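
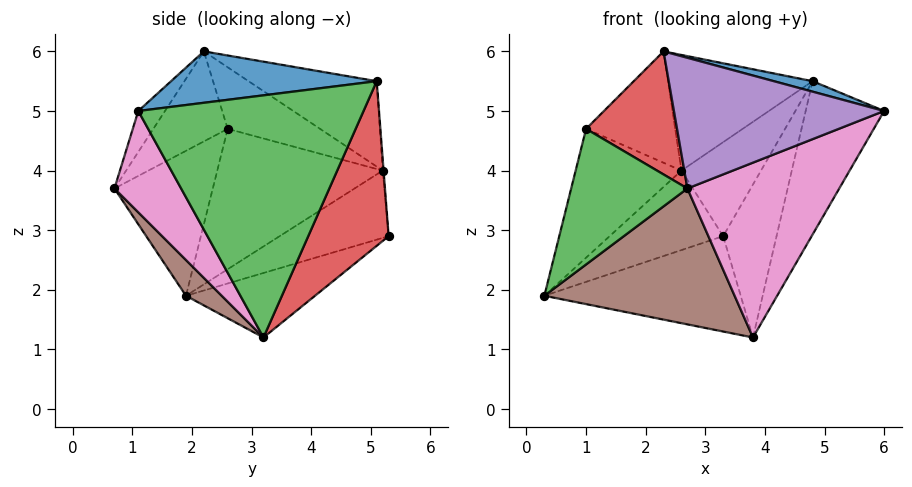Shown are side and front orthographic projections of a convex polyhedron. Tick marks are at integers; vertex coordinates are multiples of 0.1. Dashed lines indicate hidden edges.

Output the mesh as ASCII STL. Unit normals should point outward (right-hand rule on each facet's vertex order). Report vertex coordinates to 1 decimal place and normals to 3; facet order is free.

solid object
 facet normal 0.248 -0.047 0.968
  outer loop
   vertex 4.8 5.1 5.5
   vertex 2.3 2.2 6.0
   vertex 6.0 1.1 5.0
  endloop
 endfacet
 facet normal -0.353 0.537 -0.767
  outer loop
   vertex 3.8 3.2 1.2
   vertex 0.3 1.9 1.9
   vertex 3.3 5.3 2.9
  endloop
 endfacet
 facet normal 0.887 0.309 -0.343
  outer loop
   vertex 3.8 3.2 1.2
   vertex 4.8 5.1 5.5
   vertex 6.0 1.1 5.0
  endloop
 endfacet
 facet normal 0.763 0.507 -0.401
  outer loop
   vertex 3.8 3.2 1.2
   vertex 3.3 5.3 2.9
   vertex 4.8 5.1 5.5
  endloop
 endfacet
 facet normal -0.107 -0.841 0.530
  outer loop
   vertex 2.7 0.7 3.7
   vertex 6.0 1.1 5.0
   vertex 2.3 2.2 6.0
  endloop
 endfacet
 facet normal 0.137 -0.730 -0.670
  outer loop
   vertex 2.7 0.7 3.7
   vertex 0.3 1.9 1.9
   vertex 3.8 3.2 1.2
  endloop
 endfacet
 facet normal 0.323 -0.736 -0.594
  outer loop
   vertex 2.7 0.7 3.7
   vertex 3.8 3.2 1.2
   vertex 6.0 1.1 5.0
  endloop
 endfacet
 facet normal -0.648 0.675 -0.351
  outer loop
   vertex 2.6 5.2 4.0
   vertex 3.3 5.3 2.9
   vertex 0.3 1.9 1.9
  endloop
 endfacet
 facet normal -0.011 0.996 0.083
  outer loop
   vertex 2.6 5.2 4.0
   vertex 4.8 5.1 5.5
   vertex 3.3 5.3 2.9
  endloop
 endfacet
 facet normal -0.464 0.523 0.715
  outer loop
   vertex 2.6 5.2 4.0
   vertex 2.3 2.2 6.0
   vertex 4.8 5.1 5.5
  endloop
 endfacet
 facet normal -0.840 0.537 0.076
  outer loop
   vertex 1.0 2.6 4.7
   vertex 2.6 5.2 4.0
   vertex 0.3 1.9 1.9
  endloop
 endfacet
 facet normal -0.526 0.508 0.682
  outer loop
   vertex 1.0 2.6 4.7
   vertex 2.3 2.2 6.0
   vertex 2.6 5.2 4.0
  endloop
 endfacet
 facet normal -0.609 -0.720 0.332
  outer loop
   vertex 1.0 2.6 4.7
   vertex 0.3 1.9 1.9
   vertex 2.7 0.7 3.7
  endloop
 endfacet
 facet normal -0.589 -0.720 0.367
  outer loop
   vertex 1.0 2.6 4.7
   vertex 2.7 0.7 3.7
   vertex 2.3 2.2 6.0
  endloop
 endfacet
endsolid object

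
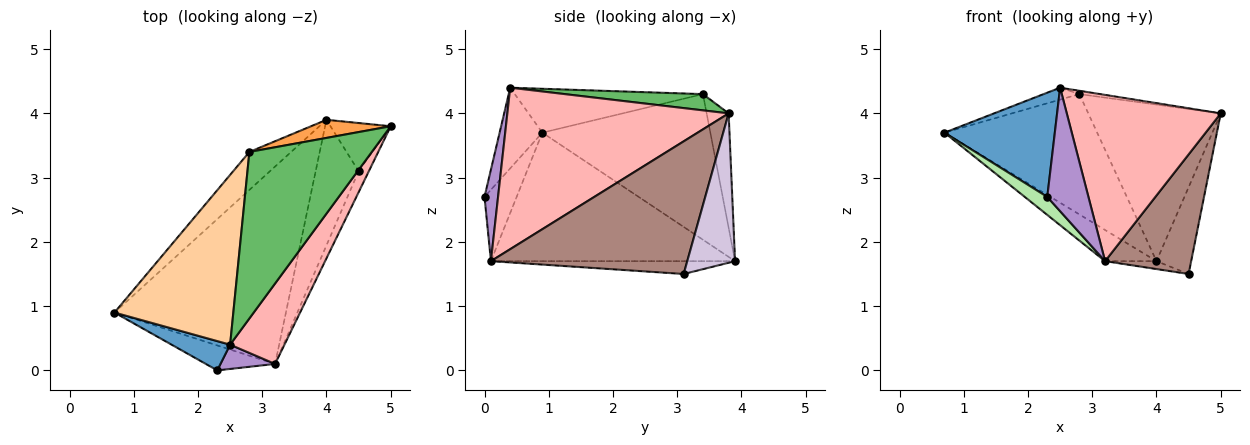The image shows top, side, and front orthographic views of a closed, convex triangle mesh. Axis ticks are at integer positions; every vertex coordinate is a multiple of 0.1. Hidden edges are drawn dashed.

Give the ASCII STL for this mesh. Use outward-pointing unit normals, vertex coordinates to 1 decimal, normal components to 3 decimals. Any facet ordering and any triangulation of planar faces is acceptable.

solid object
 facet normal -0.349 -0.902 0.253
  outer loop
   vertex 2.5 0.4 4.4
   vertex 0.7 0.9 3.7
   vertex 2.3 0.0 2.7
  endloop
 endfacet
 facet normal -0.724 0.658 -0.208
  outer loop
   vertex 2.8 3.4 4.3
   vertex 4.0 3.9 1.7
   vertex 0.7 0.9 3.7
  endloop
 endfacet
 facet normal -0.163 0.980 0.113
  outer loop
   vertex 2.8 3.4 4.3
   vertex 5.0 3.8 4.0
   vertex 4.0 3.9 1.7
  endloop
 endfacet
 facet normal -0.346 0.066 0.936
  outer loop
   vertex 2.8 3.4 4.3
   vertex 0.7 0.9 3.7
   vertex 2.5 0.4 4.4
  endloop
 endfacet
 facet normal 0.132 0.020 0.991
  outer loop
   vertex 2.8 3.4 4.3
   vertex 2.5 0.4 4.4
   vertex 5.0 3.8 4.0
  endloop
 endfacet
 facet normal -0.641 -0.449 -0.622
  outer loop
   vertex 3.2 0.1 1.7
   vertex 2.3 0.0 2.7
   vertex 0.7 0.9 3.7
  endloop
 endfacet
 facet normal -0.595 0.125 -0.794
  outer loop
   vertex 3.2 0.1 1.7
   vertex 0.7 0.9 3.7
   vertex 4.0 3.9 1.7
  endloop
 endfacet
 facet normal 0.791 -0.550 0.266
  outer loop
   vertex 3.2 0.1 1.7
   vertex 5.0 3.8 4.0
   vertex 2.5 0.4 4.4
  endloop
 endfacet
 facet normal 0.308 -0.934 0.183
  outer loop
   vertex 3.2 0.1 1.7
   vertex 2.5 0.4 4.4
   vertex 2.3 0.0 2.7
  endloop
 endfacet
 facet normal 0.769 0.558 -0.310
  outer loop
   vertex 4.5 3.1 1.5
   vertex 4.0 3.9 1.7
   vertex 5.0 3.8 4.0
  endloop
 endfacet
 facet normal 0.914 -0.401 -0.071
  outer loop
   vertex 4.5 3.1 1.5
   vertex 5.0 3.8 4.0
   vertex 3.2 0.1 1.7
  endloop
 endfacet
 facet normal -0.286 0.060 -0.956
  outer loop
   vertex 4.5 3.1 1.5
   vertex 3.2 0.1 1.7
   vertex 4.0 3.9 1.7
  endloop
 endfacet
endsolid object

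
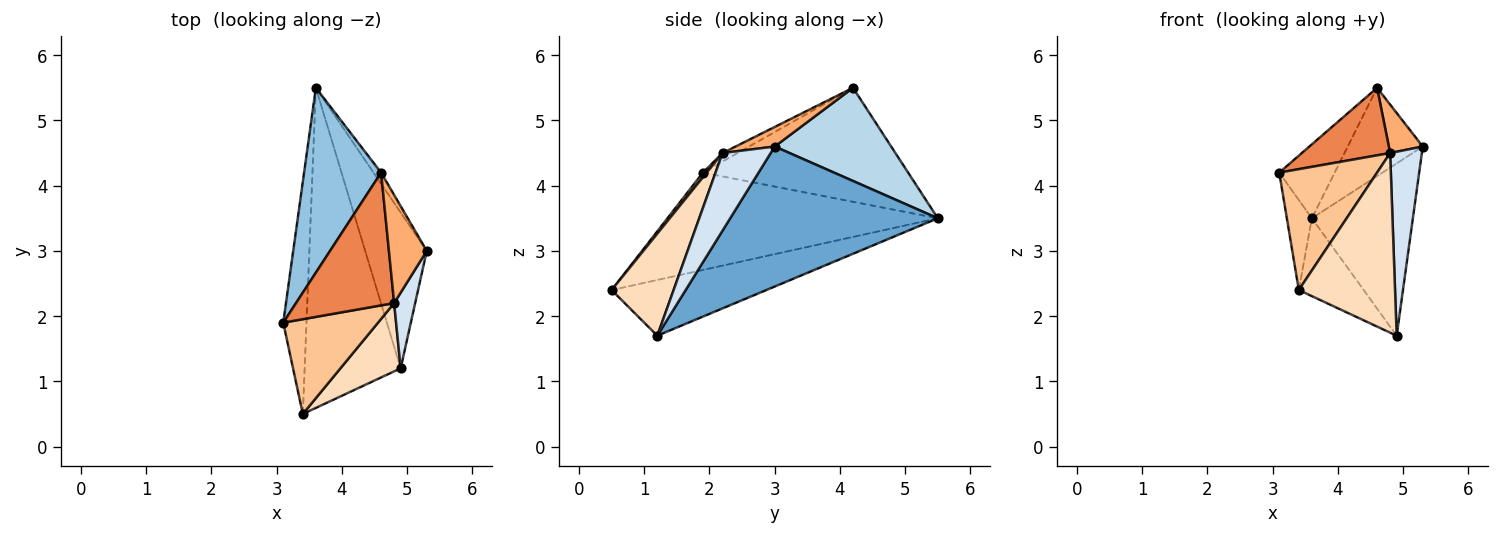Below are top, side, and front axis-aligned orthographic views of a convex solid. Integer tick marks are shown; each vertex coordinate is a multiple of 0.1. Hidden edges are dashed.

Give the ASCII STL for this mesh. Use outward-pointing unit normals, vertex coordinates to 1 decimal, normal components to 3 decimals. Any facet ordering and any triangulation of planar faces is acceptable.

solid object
 facet normal 0.836 0.407 -0.368
  outer loop
   vertex 4.9 1.2 1.7
   vertex 3.6 5.5 3.5
   vertex 5.3 3.0 4.6
  endloop
 endfacet
 facet normal -0.809 0.219 0.546
  outer loop
   vertex 4.6 4.2 5.5
   vertex 3.6 5.5 3.5
   vertex 3.1 1.9 4.2
  endloop
 endfacet
 facet normal 0.839 0.540 -0.068
  outer loop
   vertex 4.6 4.2 5.5
   vertex 5.3 3.0 4.6
   vertex 3.6 5.5 3.5
  endloop
 endfacet
 facet normal 0.814 -0.537 0.221
  outer loop
   vertex 4.8 2.2 4.5
   vertex 4.9 1.2 1.7
   vertex 5.3 3.0 4.6
  endloop
 endfacet
 facet normal -0.077 -0.452 0.889
  outer loop
   vertex 4.8 2.2 4.5
   vertex 4.6 4.2 5.5
   vertex 3.1 1.9 4.2
  endloop
 endfacet
 facet normal 0.427 -0.370 0.825
  outer loop
   vertex 4.8 2.2 4.5
   vertex 5.3 3.0 4.6
   vertex 4.6 4.2 5.5
  endloop
 endfacet
 facet normal 0.030 -0.787 0.617
  outer loop
   vertex 3.4 0.5 2.4
   vertex 4.8 2.2 4.5
   vertex 3.1 1.9 4.2
  endloop
 endfacet
 facet normal 0.516 -0.801 0.304
  outer loop
   vertex 3.4 0.5 2.4
   vertex 4.9 1.2 1.7
   vertex 4.8 2.2 4.5
  endloop
 endfacet
 facet normal -0.969 0.090 -0.231
  outer loop
   vertex 3.4 0.5 2.4
   vertex 3.1 1.9 4.2
   vertex 3.6 5.5 3.5
  endloop
 endfacet
 facet normal -0.491 0.206 -0.846
  outer loop
   vertex 3.4 0.5 2.4
   vertex 3.6 5.5 3.5
   vertex 4.9 1.2 1.7
  endloop
 endfacet
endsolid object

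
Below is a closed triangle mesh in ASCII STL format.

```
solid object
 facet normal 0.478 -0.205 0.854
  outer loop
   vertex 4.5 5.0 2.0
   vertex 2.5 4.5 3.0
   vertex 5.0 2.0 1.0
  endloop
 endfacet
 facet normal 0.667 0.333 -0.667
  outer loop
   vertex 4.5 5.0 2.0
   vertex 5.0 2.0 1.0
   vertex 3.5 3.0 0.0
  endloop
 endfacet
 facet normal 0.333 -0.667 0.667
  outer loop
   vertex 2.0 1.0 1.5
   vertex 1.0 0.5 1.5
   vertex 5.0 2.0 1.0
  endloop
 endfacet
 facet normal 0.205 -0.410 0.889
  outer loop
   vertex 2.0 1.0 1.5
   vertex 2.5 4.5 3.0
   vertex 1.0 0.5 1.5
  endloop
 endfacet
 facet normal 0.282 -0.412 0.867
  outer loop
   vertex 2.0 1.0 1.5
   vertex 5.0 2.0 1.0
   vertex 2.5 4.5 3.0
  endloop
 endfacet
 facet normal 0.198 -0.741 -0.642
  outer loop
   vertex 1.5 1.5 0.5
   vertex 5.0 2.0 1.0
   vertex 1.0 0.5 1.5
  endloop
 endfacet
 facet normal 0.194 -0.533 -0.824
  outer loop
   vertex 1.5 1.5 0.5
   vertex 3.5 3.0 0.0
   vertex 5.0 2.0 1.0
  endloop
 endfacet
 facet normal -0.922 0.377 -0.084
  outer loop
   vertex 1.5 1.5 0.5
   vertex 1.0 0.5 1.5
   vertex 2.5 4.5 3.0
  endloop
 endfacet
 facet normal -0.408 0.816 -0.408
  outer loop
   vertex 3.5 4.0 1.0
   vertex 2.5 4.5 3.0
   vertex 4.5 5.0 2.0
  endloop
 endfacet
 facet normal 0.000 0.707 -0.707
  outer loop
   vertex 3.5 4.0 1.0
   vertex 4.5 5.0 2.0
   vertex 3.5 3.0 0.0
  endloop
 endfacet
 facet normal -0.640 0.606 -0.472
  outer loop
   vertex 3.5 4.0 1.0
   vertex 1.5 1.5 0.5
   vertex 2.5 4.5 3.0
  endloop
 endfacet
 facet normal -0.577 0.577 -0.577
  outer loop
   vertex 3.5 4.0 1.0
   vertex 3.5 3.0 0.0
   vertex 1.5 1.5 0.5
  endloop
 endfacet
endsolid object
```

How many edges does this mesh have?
18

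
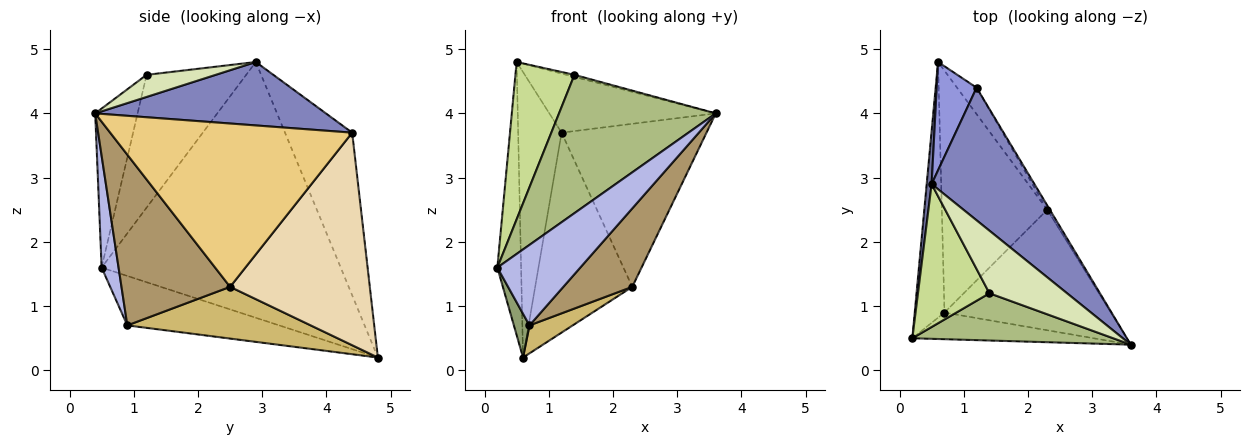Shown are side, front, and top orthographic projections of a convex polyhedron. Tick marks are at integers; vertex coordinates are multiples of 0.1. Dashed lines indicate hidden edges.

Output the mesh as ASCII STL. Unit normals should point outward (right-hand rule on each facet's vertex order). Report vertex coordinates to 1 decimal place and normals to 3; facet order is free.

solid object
 facet normal -0.995 0.099 0.019
  outer loop
   vertex 0.5 2.9 4.8
   vertex 0.6 4.8 0.2
   vertex 0.2 0.5 1.6
  endloop
 endfacet
 facet normal 0.491 0.354 0.796
  outer loop
   vertex 1.2 4.4 3.7
   vertex 0.5 2.9 4.8
   vertex 3.6 0.4 4.0
  endloop
 endfacet
 facet normal -0.822 0.532 0.202
  outer loop
   vertex 1.2 4.4 3.7
   vertex 0.6 4.8 0.2
   vertex 0.5 2.9 4.8
  endloop
 endfacet
 facet normal 0.190 -0.932 -0.308
  outer loop
   vertex 0.7 0.9 0.7
   vertex 3.6 0.4 4.0
   vertex 0.2 0.5 1.6
  endloop
 endfacet
 facet normal -0.854 -0.088 -0.513
  outer loop
   vertex 0.7 0.9 0.7
   vertex 0.2 0.5 1.6
   vertex 0.6 4.8 0.2
  endloop
 endfacet
 facet normal -0.248 -0.917 0.313
  outer loop
   vertex 1.4 1.2 4.6
   vertex 0.2 0.5 1.6
   vertex 3.6 0.4 4.0
  endloop
 endfacet
 facet normal -0.781 -0.463 0.420
  outer loop
   vertex 1.4 1.2 4.6
   vertex 0.5 2.9 4.8
   vertex 0.2 0.5 1.6
  endloop
 endfacet
 facet normal 0.274 0.032 0.961
  outer loop
   vertex 1.4 1.2 4.6
   vertex 3.6 0.4 4.0
   vertex 0.5 2.9 4.8
  endloop
 endfacet
 facet normal 0.652 -0.414 -0.636
  outer loop
   vertex 2.3 2.5 1.3
   vertex 3.6 0.4 4.0
   vertex 0.7 0.9 0.7
  endloop
 endfacet
 facet normal 0.438 -0.103 -0.893
  outer loop
   vertex 2.3 2.5 1.3
   vertex 0.7 0.9 0.7
   vertex 0.6 4.8 0.2
  endloop
 endfacet
 facet normal 0.858 0.514 -0.013
  outer loop
   vertex 2.3 2.5 1.3
   vertex 1.2 4.4 3.7
   vertex 3.6 0.4 4.0
  endloop
 endfacet
 facet normal 0.819 0.569 -0.075
  outer loop
   vertex 2.3 2.5 1.3
   vertex 0.6 4.8 0.2
   vertex 1.2 4.4 3.7
  endloop
 endfacet
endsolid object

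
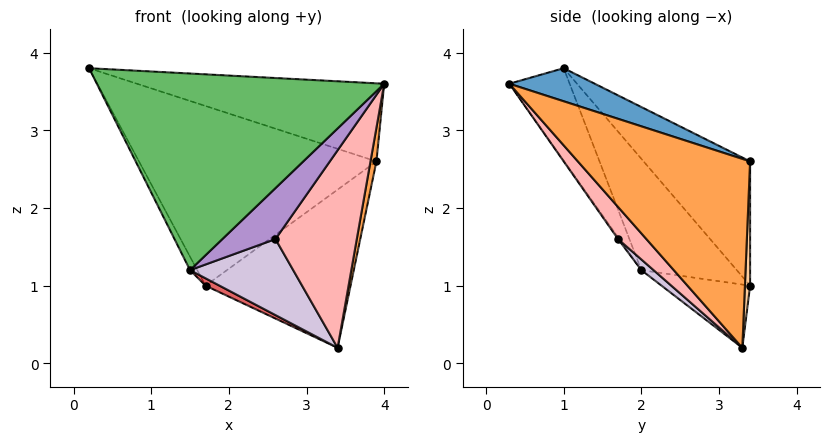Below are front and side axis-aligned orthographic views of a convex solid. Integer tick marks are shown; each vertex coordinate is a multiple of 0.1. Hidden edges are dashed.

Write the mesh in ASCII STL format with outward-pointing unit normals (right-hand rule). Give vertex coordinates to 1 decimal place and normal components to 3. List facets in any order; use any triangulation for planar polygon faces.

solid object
 facet normal 0.107 0.308 0.945
  outer loop
   vertex 3.9 3.4 2.6
   vertex 0.2 1.0 3.8
   vertex 4.0 0.3 3.6
  endloop
 endfacet
 facet normal -0.357 0.795 0.490
  outer loop
   vertex 3.9 3.4 2.6
   vertex 1.7 3.4 1.0
   vertex 0.2 1.0 3.8
  endloop
 endfacet
 facet normal 0.979 -0.034 -0.202
  outer loop
   vertex 3.9 3.4 2.6
   vertex 4.0 0.3 3.6
   vertex 3.4 3.3 0.2
  endloop
 endfacet
 facet normal 0.036 0.998 -0.049
  outer loop
   vertex 3.9 3.4 2.6
   vertex 3.4 3.3 0.2
   vertex 1.7 3.4 1.0
  endloop
 endfacet
 facet normal -0.185 -0.883 -0.432
  outer loop
   vertex 1.5 2.0 1.2
   vertex 4.0 0.3 3.6
   vertex 0.2 1.0 3.8
  endloop
 endfacet
 facet normal -0.903 0.068 -0.425
  outer loop
   vertex 1.5 2.0 1.2
   vertex 0.2 1.0 3.8
   vertex 1.7 3.4 1.0
  endloop
 endfacet
 facet normal -0.428 -0.068 -0.901
  outer loop
   vertex 1.5 2.0 1.2
   vertex 1.7 3.4 1.0
   vertex 3.4 3.3 0.2
  endloop
 endfacet
 facet normal 0.246 -0.705 -0.665
  outer loop
   vertex 2.6 1.7 1.6
   vertex 3.4 3.3 0.2
   vertex 4.0 0.3 3.6
  endloop
 endfacet
 facet normal -0.020 -0.826 -0.564
  outer loop
   vertex 2.6 1.7 1.6
   vertex 4.0 0.3 3.6
   vertex 1.5 2.0 1.2
  endloop
 endfacet
 facet normal 0.080 -0.679 -0.730
  outer loop
   vertex 2.6 1.7 1.6
   vertex 1.5 2.0 1.2
   vertex 3.4 3.3 0.2
  endloop
 endfacet
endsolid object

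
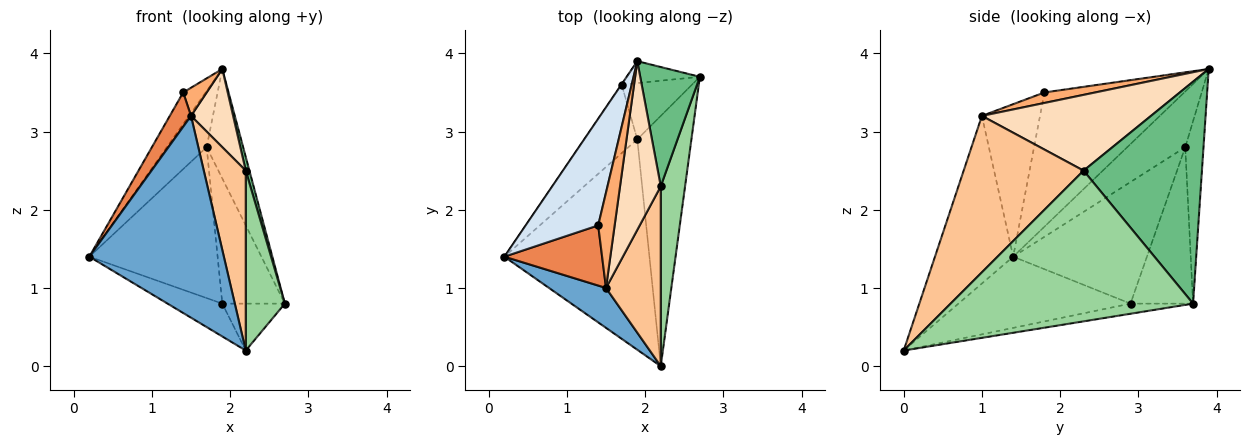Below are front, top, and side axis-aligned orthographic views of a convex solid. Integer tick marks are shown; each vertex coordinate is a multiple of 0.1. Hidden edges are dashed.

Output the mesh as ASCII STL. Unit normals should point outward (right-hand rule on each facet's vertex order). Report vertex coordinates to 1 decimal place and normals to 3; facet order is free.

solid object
 facet normal -0.495 -0.852 0.168
  outer loop
   vertex 1.5 1.0 3.2
   vertex 0.2 1.4 1.4
   vertex 2.2 0.0 0.2
  endloop
 endfacet
 facet normal -0.436 0.139 -0.889
  outer loop
   vertex 1.9 2.9 0.8
   vertex 2.2 0.0 0.2
   vertex 0.2 1.4 1.4
  endloop
 endfacet
 facet normal -0.181 0.181 -0.967
  outer loop
   vertex 1.9 2.9 0.8
   vertex 2.7 3.7 0.8
   vertex 2.2 0.0 0.2
  endloop
 endfacet
 facet normal -0.871 0.140 0.471
  outer loop
   vertex 1.4 1.8 3.5
   vertex 1.9 3.9 3.8
   vertex 0.2 1.4 1.4
  endloop
 endfacet
 facet normal -0.805 -0.294 0.516
  outer loop
   vertex 1.4 1.8 3.5
   vertex 0.2 1.4 1.4
   vertex 1.5 1.0 3.2
  endloop
 endfacet
 facet normal 0.523 -0.241 0.818
  outer loop
   vertex 1.4 1.8 3.5
   vertex 1.5 1.0 3.2
   vertex 1.9 3.9 3.8
  endloop
 endfacet
 facet normal 0.896 -0.314 0.314
  outer loop
   vertex 2.2 2.3 2.5
   vertex 1.5 1.0 3.2
   vertex 2.2 0.0 0.2
  endloop
 endfacet
 facet normal 0.860 -0.214 0.462
  outer loop
   vertex 2.2 2.3 2.5
   vertex 1.9 3.9 3.8
   vertex 1.5 1.0 3.2
  endloop
 endfacet
 facet normal 0.965 -0.030 0.259
  outer loop
   vertex 2.2 2.3 2.5
   vertex 2.7 3.7 0.8
   vertex 1.9 3.9 3.8
  endloop
 endfacet
 facet normal 0.975 -0.157 0.157
  outer loop
   vertex 2.2 2.3 2.5
   vertex 2.2 0.0 0.2
   vertex 2.7 3.7 0.8
  endloop
 endfacet
 facet normal -0.440 0.880 -0.176
  outer loop
   vertex 1.7 3.6 2.8
   vertex 1.9 3.9 3.8
   vertex 2.7 3.7 0.8
  endloop
 endfacet
 facet normal -0.825 0.565 -0.005
  outer loop
   vertex 1.7 3.6 2.8
   vertex 0.2 1.4 1.4
   vertex 1.9 3.9 3.8
  endloop
 endfacet
 facet normal -0.674 0.674 -0.303
  outer loop
   vertex 1.7 3.6 2.8
   vertex 2.7 3.7 0.8
   vertex 1.9 2.9 0.8
  endloop
 endfacet
 facet normal -0.688 0.660 -0.300
  outer loop
   vertex 1.7 3.6 2.8
   vertex 1.9 2.9 0.8
   vertex 0.2 1.4 1.4
  endloop
 endfacet
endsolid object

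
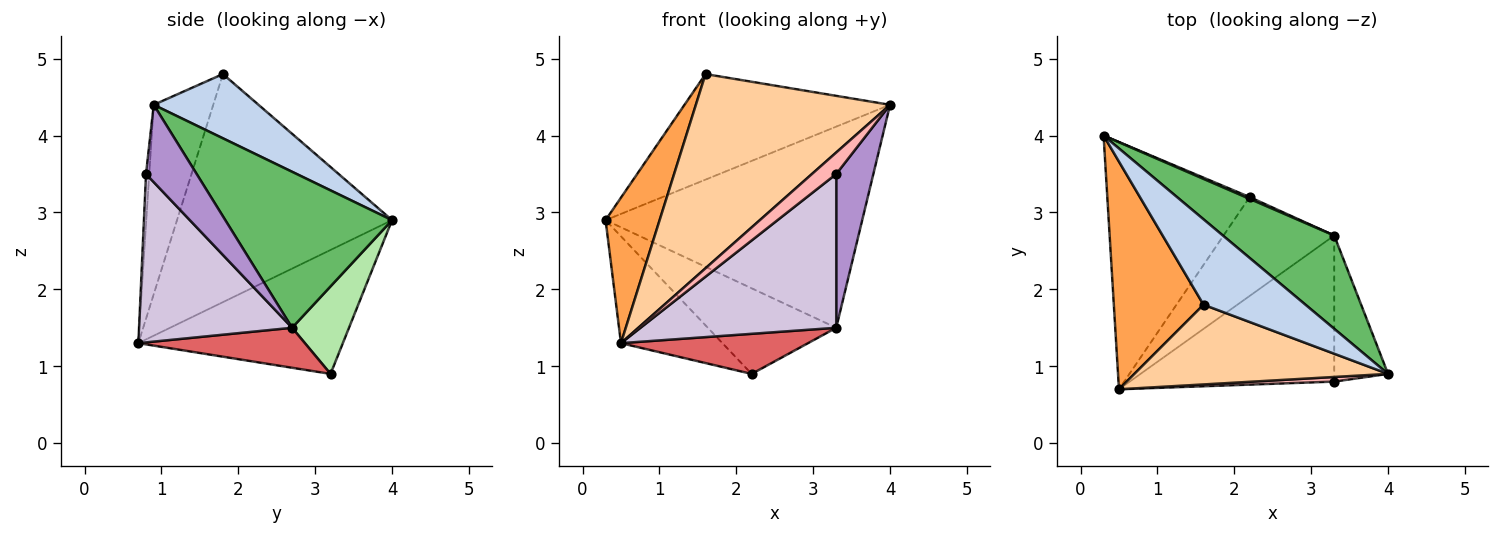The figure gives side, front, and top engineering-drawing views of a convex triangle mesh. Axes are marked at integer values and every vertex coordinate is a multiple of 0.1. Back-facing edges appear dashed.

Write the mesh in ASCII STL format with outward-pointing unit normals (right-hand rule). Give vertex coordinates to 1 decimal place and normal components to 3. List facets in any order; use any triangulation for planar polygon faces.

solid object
 facet normal -0.624 0.310 -0.717
  outer loop
   vertex 2.2 3.2 0.9
   vertex 0.5 0.7 1.3
   vertex 0.3 4.0 2.9
  endloop
 endfacet
 facet normal 0.368 0.723 0.585
  outer loop
   vertex 1.6 1.8 4.8
   vertex 4.0 0.9 4.4
   vertex 0.3 4.0 2.9
  endloop
 endfacet
 facet normal -0.906 -0.228 0.356
  outer loop
   vertex 1.6 1.8 4.8
   vertex 0.3 4.0 2.9
   vertex 0.5 0.7 1.3
  endloop
 endfacet
 facet normal -0.273 -0.890 0.365
  outer loop
   vertex 1.6 1.8 4.8
   vertex 0.5 0.7 1.3
   vertex 4.0 0.9 4.4
  endloop
 endfacet
 facet normal 0.508 0.781 0.362
  outer loop
   vertex 3.3 2.7 1.5
   vertex 0.3 4.0 2.9
   vertex 4.0 0.9 4.4
  endloop
 endfacet
 facet normal 0.405 0.914 0.019
  outer loop
   vertex 3.3 2.7 1.5
   vertex 2.2 3.2 0.9
   vertex 0.3 4.0 2.9
  endloop
 endfacet
 facet normal 0.317 -0.356 -0.879
  outer loop
   vertex 3.3 2.7 1.5
   vertex 0.5 0.7 1.3
   vertex 2.2 3.2 0.9
  endloop
 endfacet
 facet normal -0.129 -0.970 0.208
  outer loop
   vertex 3.3 0.8 3.5
   vertex 4.0 0.9 4.4
   vertex 0.5 0.7 1.3
  endloop
 endfacet
 facet normal 0.703 -0.515 -0.490
  outer loop
   vertex 3.3 0.8 3.5
   vertex 3.3 2.7 1.5
   vertex 4.0 0.9 4.4
  endloop
 endfacet
 facet normal 0.493 -0.631 -0.599
  outer loop
   vertex 3.3 0.8 3.5
   vertex 0.5 0.7 1.3
   vertex 3.3 2.7 1.5
  endloop
 endfacet
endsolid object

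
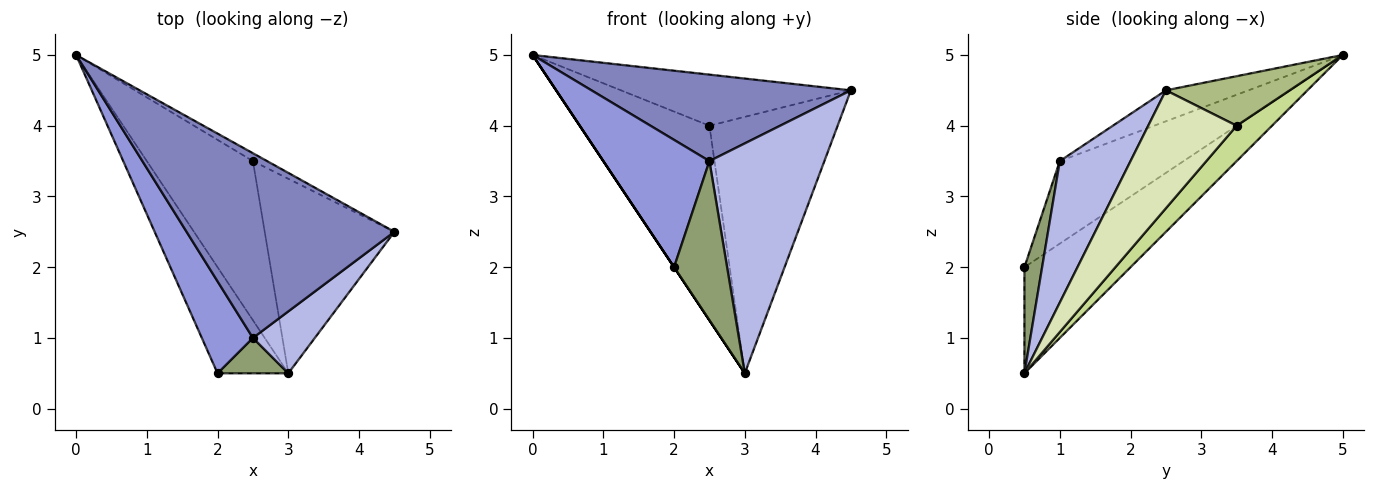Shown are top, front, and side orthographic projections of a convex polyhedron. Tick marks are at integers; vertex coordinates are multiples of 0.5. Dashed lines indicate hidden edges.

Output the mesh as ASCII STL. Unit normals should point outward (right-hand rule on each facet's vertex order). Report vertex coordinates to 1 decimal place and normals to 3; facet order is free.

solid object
 facet normal -0.832 0.000 -0.555
  outer loop
   vertex 3.0 0.5 0.5
   vertex 2.0 0.5 2.0
   vertex 0.0 5.0 5.0
  endloop
 endfacet
 facet normal -0.134 -0.420 0.898
  outer loop
   vertex 2.5 1.0 3.5
   vertex 4.5 2.5 4.5
   vertex 0.0 5.0 5.0
  endloop
 endfacet
 facet normal -0.687 -0.589 0.425
  outer loop
   vertex 2.5 1.0 3.5
   vertex 0.0 5.0 5.0
   vertex 2.0 0.5 2.0
  endloop
 endfacet
 facet normal 0.511 -0.830 0.223
  outer loop
   vertex 2.5 1.0 3.5
   vertex 3.0 0.5 0.5
   vertex 4.5 2.5 4.5
  endloop
 endfacet
 facet normal 0.309 -0.928 0.206
  outer loop
   vertex 2.5 1.0 3.5
   vertex 2.0 0.5 2.0
   vertex 3.0 0.5 0.5
  endloop
 endfacet
 facet normal 0.470 0.873 -0.134
  outer loop
   vertex 2.5 3.5 4.0
   vertex 0.0 5.0 5.0
   vertex 4.5 2.5 4.5
  endloop
 endfacet
 facet normal 0.207 0.757 -0.620
  outer loop
   vertex 2.5 3.5 4.0
   vertex 3.0 0.5 0.5
   vertex 0.0 5.0 5.0
  endloop
 endfacet
 facet normal 0.482 0.698 -0.530
  outer loop
   vertex 2.5 3.5 4.0
   vertex 4.5 2.5 4.5
   vertex 3.0 0.5 0.5
  endloop
 endfacet
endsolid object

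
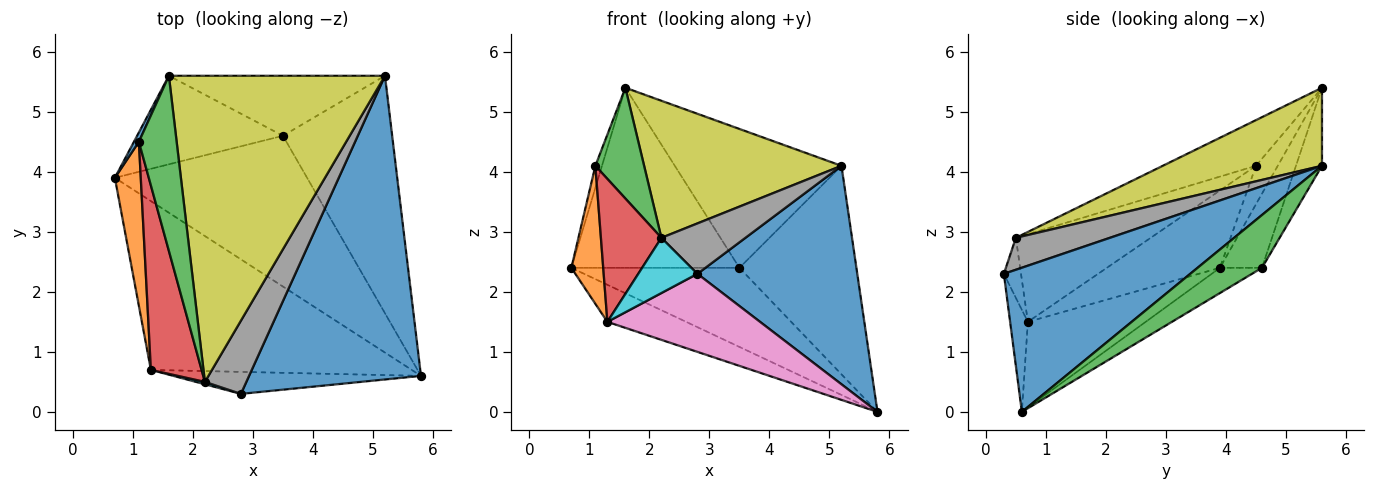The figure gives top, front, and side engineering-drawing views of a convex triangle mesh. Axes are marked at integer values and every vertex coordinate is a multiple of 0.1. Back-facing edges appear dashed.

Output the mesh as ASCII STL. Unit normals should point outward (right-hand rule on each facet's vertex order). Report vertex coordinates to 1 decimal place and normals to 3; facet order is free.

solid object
 facet normal 0.563 -0.483 0.671
  outer loop
   vertex 2.8 0.3 2.3
   vertex 5.8 0.6 0.0
   vertex 5.2 5.6 4.1
  endloop
 endfacet
 facet normal -0.115 0.461 -0.880
  outer loop
   vertex 3.5 4.6 2.4
   vertex 5.8 0.6 0.0
   vertex 0.7 3.9 2.4
  endloop
 endfacet
 facet normal 0.341 0.620 -0.706
  outer loop
   vertex 3.5 4.6 2.4
   vertex 5.2 5.6 4.1
   vertex 5.8 0.6 0.0
  endloop
 endfacet
 facet normal -0.219 0.876 -0.431
  outer loop
   vertex 3.5 4.6 2.4
   vertex 0.7 3.9 2.4
   vertex 1.6 5.6 5.4
  endloop
 endfacet
 facet normal -0.142 0.909 -0.393
  outer loop
   vertex 3.5 4.6 2.4
   vertex 1.6 5.6 5.4
   vertex 5.2 5.6 4.1
  endloop
 endfacet
 facet normal -0.305 0.204 -0.930
  outer loop
   vertex 1.3 0.7 1.5
   vertex 0.7 3.9 2.4
   vertex 5.8 0.6 0.0
  endloop
 endfacet
 facet normal -0.111 -0.956 -0.270
  outer loop
   vertex 1.3 0.7 1.5
   vertex 5.8 0.6 0.0
   vertex 2.8 0.3 2.3
  endloop
 endfacet
 facet normal 0.536 -0.479 0.695
  outer loop
   vertex 2.2 0.5 2.9
   vertex 2.8 0.3 2.3
   vertex 5.2 5.6 4.1
  endloop
 endfacet
 facet normal 0.313 -0.388 0.867
  outer loop
   vertex 2.2 0.5 2.9
   vertex 5.2 5.6 4.1
   vertex 1.6 5.6 5.4
  endloop
 endfacet
 facet normal -0.278 -0.960 0.042
  outer loop
   vertex 2.2 0.5 2.9
   vertex 1.3 0.7 1.5
   vertex 2.8 0.3 2.3
  endloop
 endfacet
 facet normal -0.950 0.288 0.122
  outer loop
   vertex 1.1 4.5 4.1
   vertex 1.6 5.6 5.4
   vertex 0.7 3.9 2.4
  endloop
 endfacet
 facet normal -0.916 -0.258 0.307
  outer loop
   vertex 1.1 4.5 4.1
   vertex 0.7 3.9 2.4
   vertex 1.3 0.7 1.5
  endloop
 endfacet
 facet normal -0.715 -0.374 0.591
  outer loop
   vertex 1.1 4.5 4.1
   vertex 2.2 0.5 2.9
   vertex 1.6 5.6 5.4
  endloop
 endfacet
 facet normal -0.807 -0.362 0.467
  outer loop
   vertex 1.1 4.5 4.1
   vertex 1.3 0.7 1.5
   vertex 2.2 0.5 2.9
  endloop
 endfacet
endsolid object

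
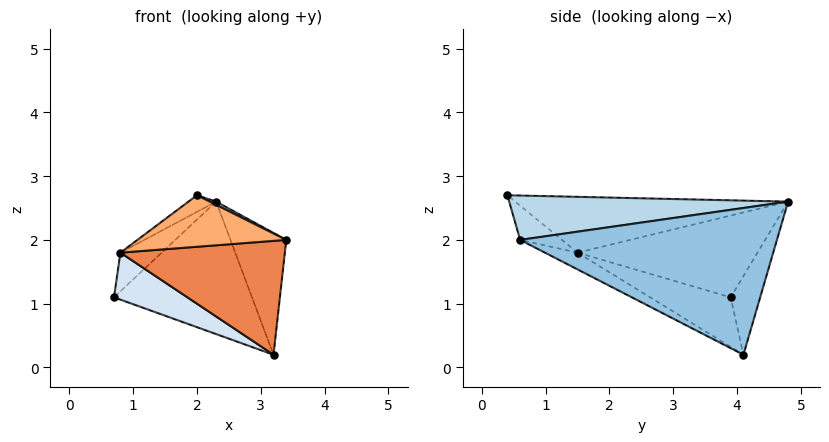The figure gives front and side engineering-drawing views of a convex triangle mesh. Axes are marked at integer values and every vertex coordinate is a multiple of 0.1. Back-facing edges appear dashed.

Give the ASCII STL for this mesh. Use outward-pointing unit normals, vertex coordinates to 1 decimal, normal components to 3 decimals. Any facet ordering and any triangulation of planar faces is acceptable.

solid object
 facet normal -0.197 0.919 -0.342
  outer loop
   vertex 2.3 4.8 2.6
   vertex 3.2 4.1 0.2
   vertex 0.7 3.9 1.1
  endloop
 endfacet
 facet normal 0.935 0.203 0.291
  outer loop
   vertex 2.3 4.8 2.6
   vertex 3.4 0.6 2.0
   vertex 3.2 4.1 0.2
  endloop
 endfacet
 facet normal 0.448 -0.010 0.894
  outer loop
   vertex 2.0 0.4 2.7
   vertex 3.4 0.6 2.0
   vertex 2.3 4.8 2.6
  endloop
 endfacet
 facet normal -0.306 -0.278 -0.911
  outer loop
   vertex 0.8 1.5 1.8
   vertex 0.7 3.9 1.1
   vertex 3.2 4.1 0.2
  endloop
 endfacet
 facet normal -0.091 -0.460 -0.883
  outer loop
   vertex 0.8 1.5 1.8
   vertex 3.2 4.1 0.2
   vertex 3.4 0.6 2.0
  endloop
 endfacet
 facet normal -0.210 -0.746 -0.632
  outer loop
   vertex 0.8 1.5 1.8
   vertex 3.4 0.6 2.0
   vertex 2.0 0.4 2.7
  endloop
 endfacet
 facet normal -0.722 0.166 0.671
  outer loop
   vertex 0.8 1.5 1.8
   vertex 2.3 4.8 2.6
   vertex 0.7 3.9 1.1
  endloop
 endfacet
 facet normal -0.565 0.057 0.823
  outer loop
   vertex 0.8 1.5 1.8
   vertex 2.0 0.4 2.7
   vertex 2.3 4.8 2.6
  endloop
 endfacet
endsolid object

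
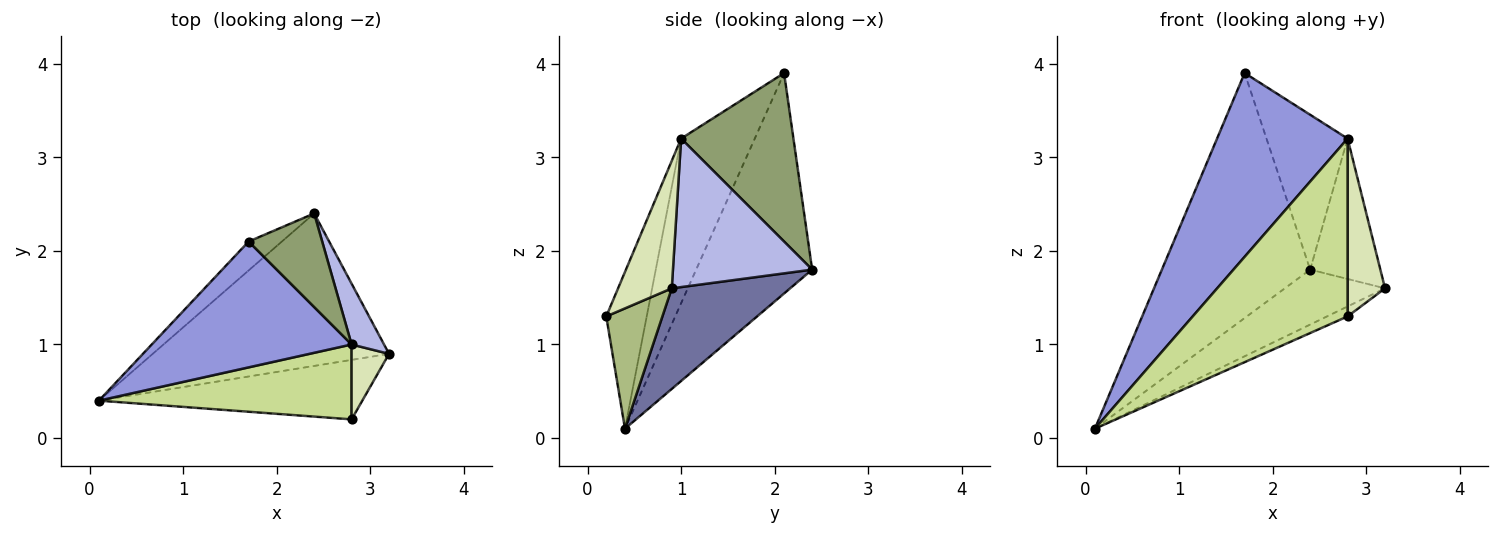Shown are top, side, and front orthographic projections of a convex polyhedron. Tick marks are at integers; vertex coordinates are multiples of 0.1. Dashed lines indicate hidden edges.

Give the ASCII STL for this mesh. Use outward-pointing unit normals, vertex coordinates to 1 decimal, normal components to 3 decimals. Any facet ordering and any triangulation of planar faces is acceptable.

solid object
 facet normal 0.372 0.315 -0.873
  outer loop
   vertex 2.4 2.4 1.8
   vertex 3.2 0.9 1.6
   vertex 0.1 0.4 0.1
  endloop
 endfacet
 facet normal -0.614 0.784 -0.092
  outer loop
   vertex 1.7 2.1 3.9
   vertex 2.4 2.4 1.8
   vertex 0.1 0.4 0.1
  endloop
 endfacet
 facet normal -0.422 -0.748 0.512
  outer loop
   vertex 2.8 1.0 3.2
   vertex 1.7 2.1 3.9
   vertex 0.1 0.4 0.1
  endloop
 endfacet
 facet normal 0.876 0.442 0.191
  outer loop
   vertex 2.8 1.0 3.2
   vertex 3.2 0.9 1.6
   vertex 2.4 2.4 1.8
  endloop
 endfacet
 facet normal 0.764 0.552 0.334
  outer loop
   vertex 2.8 1.0 3.2
   vertex 2.4 2.4 1.8
   vertex 1.7 2.1 3.9
  endloop
 endfacet
 facet normal 0.411 0.151 -0.899
  outer loop
   vertex 2.8 0.2 1.3
   vertex 0.1 0.4 0.1
   vertex 3.2 0.9 1.6
  endloop
 endfacet
 facet normal -0.234 -0.896 0.377
  outer loop
   vertex 2.8 0.2 1.3
   vertex 2.8 1.0 3.2
   vertex 0.1 0.4 0.1
  endloop
 endfacet
 facet normal 0.797 -0.556 0.234
  outer loop
   vertex 2.8 0.2 1.3
   vertex 3.2 0.9 1.6
   vertex 2.8 1.0 3.2
  endloop
 endfacet
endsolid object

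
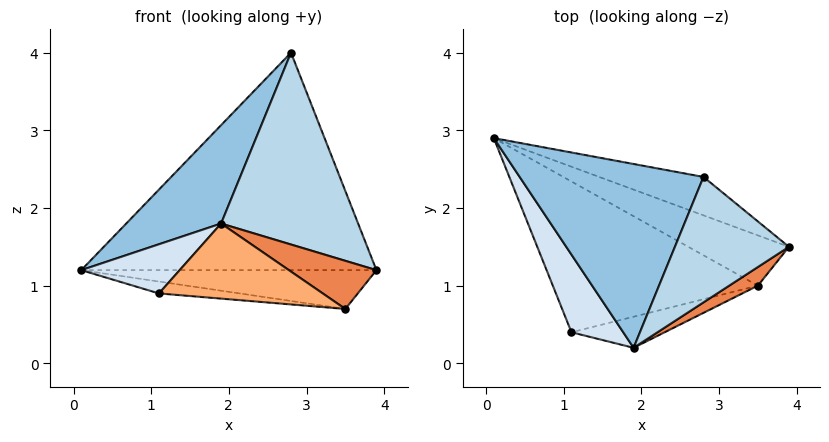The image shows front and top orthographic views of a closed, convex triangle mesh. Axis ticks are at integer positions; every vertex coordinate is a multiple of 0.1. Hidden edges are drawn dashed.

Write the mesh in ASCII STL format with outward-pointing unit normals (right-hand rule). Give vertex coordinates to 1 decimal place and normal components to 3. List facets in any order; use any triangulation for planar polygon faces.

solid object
 facet normal 0.341 0.926 -0.164
  outer loop
   vertex 2.8 2.4 4.0
   vertex 3.9 1.5 1.2
   vertex 0.1 2.9 1.2
  endloop
 endfacet
 facet normal -0.708 -0.333 0.623
  outer loop
   vertex 2.8 2.4 4.0
   vertex 0.1 2.9 1.2
   vertex 1.9 0.2 1.8
  endloop
 endfacet
 facet normal 0.578 -0.683 0.447
  outer loop
   vertex 2.8 2.4 4.0
   vertex 1.9 0.2 1.8
   vertex 3.9 1.5 1.2
  endloop
 endfacet
 facet normal -0.735 -0.363 0.573
  outer loop
   vertex 1.1 0.4 0.9
   vertex 1.9 0.2 1.8
   vertex 0.1 2.9 1.2
  endloop
 endfacet
 facet normal 0.581 -0.759 0.294
  outer loop
   vertex 3.5 1.0 0.7
   vertex 3.9 1.5 1.2
   vertex 1.9 0.2 1.8
  endloop
 endfacet
 facet normal 0.195 -0.906 -0.375
  outer loop
   vertex 3.5 1.0 0.7
   vertex 1.9 0.2 1.8
   vertex 1.1 0.4 0.9
  endloop
 endfacet
 facet normal 0.220 0.596 -0.772
  outer loop
   vertex 3.5 1.0 0.7
   vertex 0.1 2.9 1.2
   vertex 3.9 1.5 1.2
  endloop
 endfacet
 facet normal -0.102 0.078 -0.992
  outer loop
   vertex 3.5 1.0 0.7
   vertex 1.1 0.4 0.9
   vertex 0.1 2.9 1.2
  endloop
 endfacet
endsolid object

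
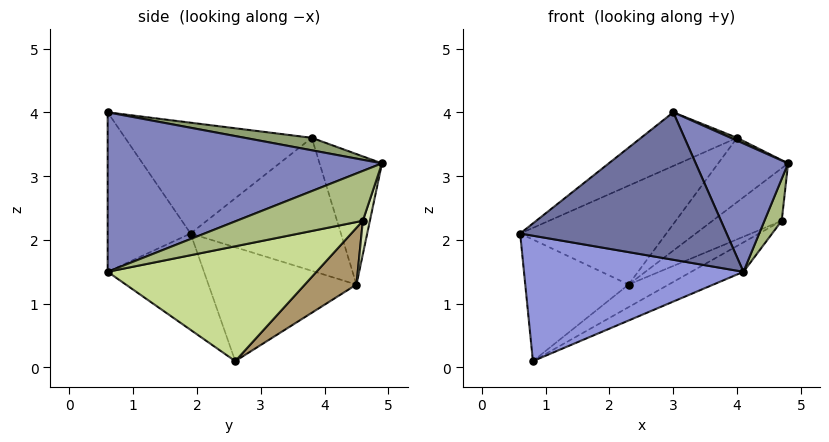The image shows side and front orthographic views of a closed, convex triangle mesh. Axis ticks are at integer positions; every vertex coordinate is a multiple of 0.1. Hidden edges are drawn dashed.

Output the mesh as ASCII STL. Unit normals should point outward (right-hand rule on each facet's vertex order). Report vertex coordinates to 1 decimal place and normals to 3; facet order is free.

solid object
 facet normal -0.368 -0.916 -0.162
  outer loop
   vertex 3.0 0.6 4.0
   vertex 0.6 1.9 2.1
   vertex 4.1 0.6 1.5
  endloop
 endfacet
 facet normal 0.875 -0.295 0.385
  outer loop
   vertex 3.0 0.6 4.0
   vertex 4.1 0.6 1.5
   vertex 4.8 4.9 3.2
  endloop
 endfacet
 facet normal -0.378 -0.861 -0.339
  outer loop
   vertex 0.8 2.6 0.1
   vertex 4.1 0.6 1.5
   vertex 0.6 1.9 2.1
  endloop
 endfacet
 facet normal -0.508 0.261 0.821
  outer loop
   vertex 4.0 3.8 3.6
   vertex 0.6 1.9 2.1
   vertex 3.0 0.6 4.0
  endloop
 endfacet
 facet normal 0.498 -0.047 0.866
  outer loop
   vertex 4.0 3.8 3.6
   vertex 3.0 0.6 4.0
   vertex 4.8 4.9 3.2
  endloop
 endfacet
 facet normal 0.989 -0.135 -0.065
  outer loop
   vertex 4.7 4.6 2.3
   vertex 4.8 4.9 3.2
   vertex 4.1 0.6 1.5
  endloop
 endfacet
 facet normal 0.444 0.111 -0.889
  outer loop
   vertex 4.7 4.6 2.3
   vertex 4.1 0.6 1.5
   vertex 0.8 2.6 0.1
  endloop
 endfacet
 facet normal 0.096 0.941 -0.324
  outer loop
   vertex 2.3 4.5 1.3
   vertex 4.8 4.9 3.2
   vertex 4.7 4.6 2.3
  endloop
 endfacet
 facet normal 0.359 0.279 -0.891
  outer loop
   vertex 2.3 4.5 1.3
   vertex 4.7 4.6 2.3
   vertex 0.8 2.6 0.1
  endloop
 endfacet
 facet normal -0.814 0.569 0.118
  outer loop
   vertex 2.3 4.5 1.3
   vertex 0.8 2.6 0.1
   vertex 0.6 1.9 2.1
  endloop
 endfacet
 facet normal -0.576 0.560 0.596
  outer loop
   vertex 2.3 4.5 1.3
   vertex 0.6 1.9 2.1
   vertex 4.0 3.8 3.6
  endloop
 endfacet
 facet normal -0.541 0.606 0.584
  outer loop
   vertex 2.3 4.5 1.3
   vertex 4.0 3.8 3.6
   vertex 4.8 4.9 3.2
  endloop
 endfacet
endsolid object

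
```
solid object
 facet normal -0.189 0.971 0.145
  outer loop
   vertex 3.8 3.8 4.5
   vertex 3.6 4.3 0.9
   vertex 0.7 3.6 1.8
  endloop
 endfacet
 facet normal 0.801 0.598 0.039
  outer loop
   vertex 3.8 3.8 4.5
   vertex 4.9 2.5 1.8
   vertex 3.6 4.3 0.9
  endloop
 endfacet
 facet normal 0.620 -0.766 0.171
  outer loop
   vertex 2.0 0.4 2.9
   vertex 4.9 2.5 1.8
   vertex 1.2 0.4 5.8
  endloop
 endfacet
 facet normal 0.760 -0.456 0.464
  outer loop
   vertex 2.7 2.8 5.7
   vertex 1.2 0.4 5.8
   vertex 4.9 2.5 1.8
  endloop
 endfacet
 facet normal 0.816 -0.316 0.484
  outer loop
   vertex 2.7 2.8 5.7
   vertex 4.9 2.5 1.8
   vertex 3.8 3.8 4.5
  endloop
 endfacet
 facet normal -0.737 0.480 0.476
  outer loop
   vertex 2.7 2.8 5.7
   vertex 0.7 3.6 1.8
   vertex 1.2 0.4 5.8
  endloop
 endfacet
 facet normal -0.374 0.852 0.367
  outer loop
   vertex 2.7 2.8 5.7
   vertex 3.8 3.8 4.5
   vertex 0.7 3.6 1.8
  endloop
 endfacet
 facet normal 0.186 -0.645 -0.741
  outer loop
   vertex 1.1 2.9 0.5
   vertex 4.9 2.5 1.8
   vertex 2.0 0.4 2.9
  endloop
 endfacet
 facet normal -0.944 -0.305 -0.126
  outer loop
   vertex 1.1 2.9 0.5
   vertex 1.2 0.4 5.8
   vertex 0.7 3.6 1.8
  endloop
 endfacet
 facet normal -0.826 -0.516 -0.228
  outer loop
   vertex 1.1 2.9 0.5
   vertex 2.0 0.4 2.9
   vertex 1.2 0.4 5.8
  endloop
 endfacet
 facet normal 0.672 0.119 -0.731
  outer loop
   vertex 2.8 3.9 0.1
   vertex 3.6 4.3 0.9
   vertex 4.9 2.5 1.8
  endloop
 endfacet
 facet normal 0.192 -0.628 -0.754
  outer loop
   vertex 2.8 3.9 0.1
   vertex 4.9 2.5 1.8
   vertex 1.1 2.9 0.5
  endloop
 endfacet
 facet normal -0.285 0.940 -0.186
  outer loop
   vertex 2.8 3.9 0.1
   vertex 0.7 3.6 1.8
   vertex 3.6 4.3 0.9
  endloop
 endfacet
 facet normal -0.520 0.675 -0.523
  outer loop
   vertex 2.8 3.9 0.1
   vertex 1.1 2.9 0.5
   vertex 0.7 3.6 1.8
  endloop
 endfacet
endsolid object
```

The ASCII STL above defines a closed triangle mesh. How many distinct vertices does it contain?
9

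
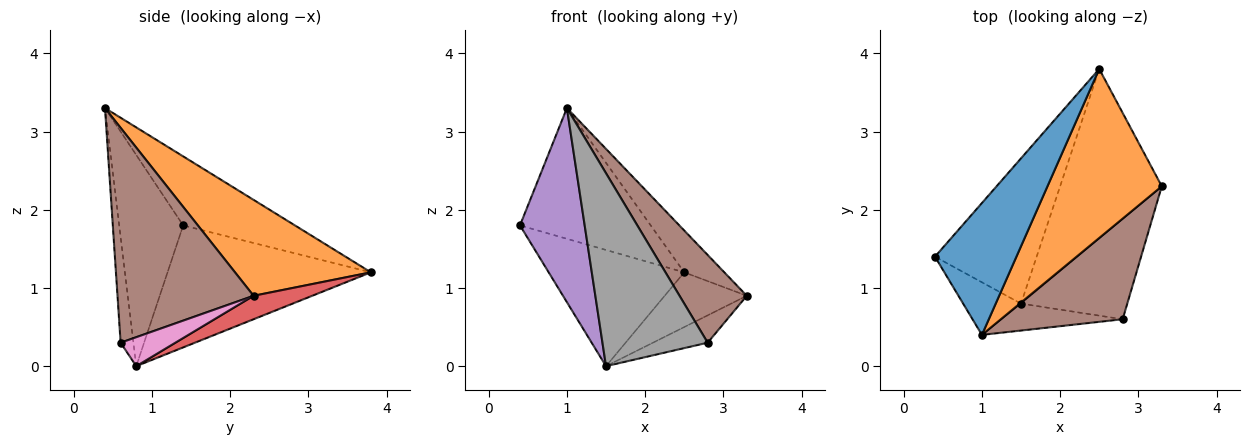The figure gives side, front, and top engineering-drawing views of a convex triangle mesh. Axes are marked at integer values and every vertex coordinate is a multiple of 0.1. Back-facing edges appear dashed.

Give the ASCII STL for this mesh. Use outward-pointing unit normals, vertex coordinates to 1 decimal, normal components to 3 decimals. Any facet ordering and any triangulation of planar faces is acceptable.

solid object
 facet normal -0.516 0.603 0.608
  outer loop
   vertex 1.0 0.4 3.3
   vertex 2.5 3.8 1.2
   vertex 0.4 1.4 1.8
  endloop
 endfacet
 facet normal 0.632 0.186 0.753
  outer loop
   vertex 1.0 0.4 3.3
   vertex 3.3 2.3 0.9
   vertex 2.5 3.8 1.2
  endloop
 endfacet
 facet normal -0.684 0.456 -0.570
  outer loop
   vertex 1.5 0.8 0.0
   vertex 0.4 1.4 1.8
   vertex 2.5 3.8 1.2
  endloop
 endfacet
 facet normal 0.214 0.300 -0.929
  outer loop
   vertex 1.5 0.8 0.0
   vertex 2.5 3.8 1.2
   vertex 3.3 2.3 0.9
  endloop
 endfacet
 facet normal -0.690 -0.698 -0.189
  outer loop
   vertex 1.5 0.8 0.0
   vertex 1.0 0.4 3.3
   vertex 0.4 1.4 1.8
  endloop
 endfacet
 facet normal 0.799 -0.395 0.453
  outer loop
   vertex 2.8 0.6 0.3
   vertex 3.3 2.3 0.9
   vertex 1.0 0.4 3.3
  endloop
 endfacet
 facet normal 0.254 0.254 -0.933
  outer loop
   vertex 2.8 0.6 0.3
   vertex 1.5 0.8 0.0
   vertex 3.3 2.3 0.9
  endloop
 endfacet
 facet normal -0.120 -0.983 -0.137
  outer loop
   vertex 2.8 0.6 0.3
   vertex 1.0 0.4 3.3
   vertex 1.5 0.8 0.0
  endloop
 endfacet
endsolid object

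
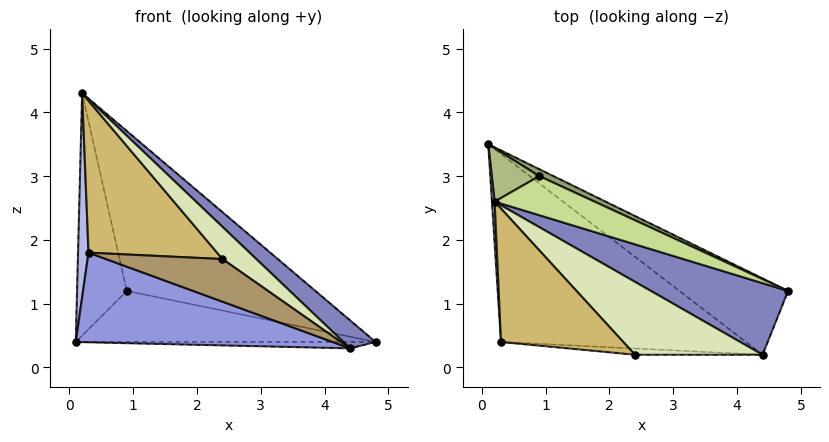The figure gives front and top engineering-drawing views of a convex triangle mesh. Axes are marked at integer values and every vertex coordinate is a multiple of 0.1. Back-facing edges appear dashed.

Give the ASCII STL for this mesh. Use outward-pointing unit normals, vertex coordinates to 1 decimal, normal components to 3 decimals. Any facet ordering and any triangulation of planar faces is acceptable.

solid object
 facet normal 0.041 0.083 -0.996
  outer loop
   vertex 4.4 0.2 0.3
   vertex 0.1 3.5 0.4
   vertex 4.8 1.2 0.4
  endloop
 endfacet
 facet normal 0.561 -0.302 0.771
  outer loop
   vertex 0.2 2.6 4.3
   vertex 4.4 0.2 0.3
   vertex 4.8 1.2 0.4
  endloop
 endfacet
 facet normal -0.331 -0.406 -0.852
  outer loop
   vertex 0.3 0.4 1.8
   vertex 0.1 3.5 0.4
   vertex 4.4 0.2 0.3
  endloop
 endfacet
 facet normal -0.998 -0.059 0.012
  outer loop
   vertex 0.3 0.4 1.8
   vertex 0.2 2.6 4.3
   vertex 0.1 3.5 0.4
  endloop
 endfacet
 facet normal 0.436 0.892 0.121
  outer loop
   vertex 0.9 3.0 1.2
   vertex 4.8 1.2 0.4
   vertex 0.1 3.5 0.4
  endloop
 endfacet
 facet normal 0.367 0.908 0.200
  outer loop
   vertex 0.9 3.0 1.2
   vertex 0.1 3.5 0.4
   vertex 0.2 2.6 4.3
  endloop
 endfacet
 facet normal 0.445 0.870 0.213
  outer loop
   vertex 0.9 3.0 1.2
   vertex 0.2 2.6 4.3
   vertex 4.8 1.2 0.4
  endloop
 endfacet
 facet normal 0.539 -0.340 0.770
  outer loop
   vertex 2.4 0.2 1.7
   vertex 4.4 0.2 0.3
   vertex 0.2 2.6 4.3
  endloop
 endfacet
 facet normal -0.101 -0.984 -0.144
  outer loop
   vertex 2.4 0.2 1.7
   vertex 0.3 0.4 1.8
   vertex 4.4 0.2 0.3
  endloop
 endfacet
 facet normal -0.040 -0.751 0.659
  outer loop
   vertex 2.4 0.2 1.7
   vertex 0.2 2.6 4.3
   vertex 0.3 0.4 1.8
  endloop
 endfacet
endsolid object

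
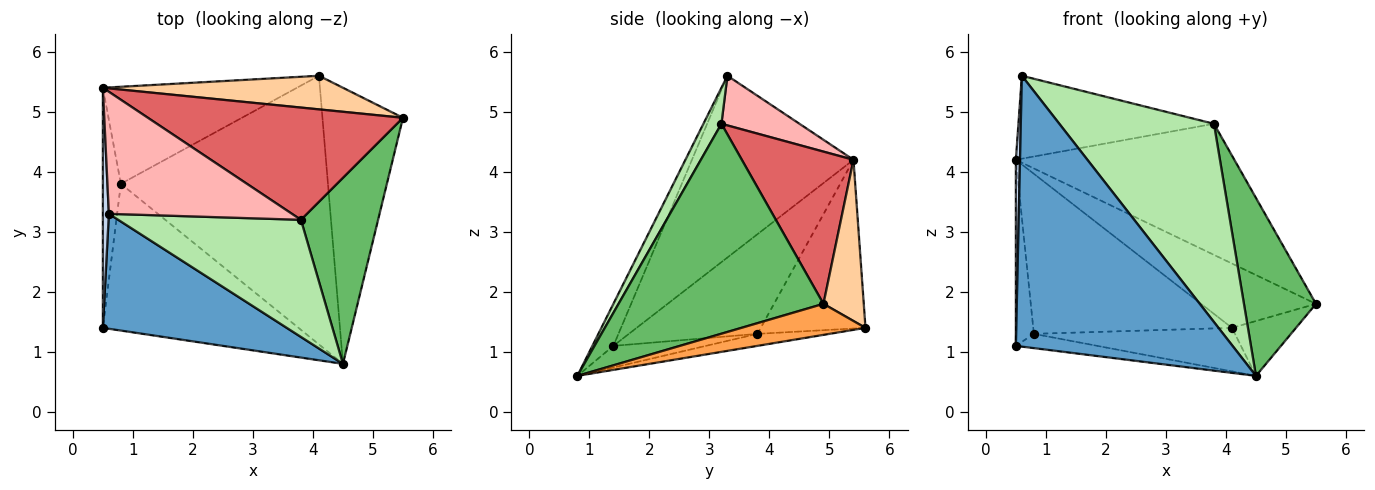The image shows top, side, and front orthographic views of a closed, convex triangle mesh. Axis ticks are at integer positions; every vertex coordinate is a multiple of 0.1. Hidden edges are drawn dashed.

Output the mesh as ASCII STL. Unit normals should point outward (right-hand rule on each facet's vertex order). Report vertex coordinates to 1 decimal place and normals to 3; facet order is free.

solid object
 facet normal -0.089 -0.917 0.389
  outer loop
   vertex 0.6 3.3 5.6
   vertex 0.5 1.4 1.1
   vertex 4.5 0.8 0.6
  endloop
 endfacet
 facet normal -0.999 -0.026 0.033
  outer loop
   vertex 0.5 5.4 4.2
   vertex 0.5 1.4 1.1
   vertex 0.6 3.3 5.6
  endloop
 endfacet
 facet normal 0.353 0.182 -0.918
  outer loop
   vertex 4.1 5.6 1.4
   vertex 5.5 4.9 1.8
   vertex 4.5 0.8 0.6
  endloop
 endfacet
 facet normal 0.297 0.846 0.442
  outer loop
   vertex 4.1 5.6 1.4
   vertex 0.5 5.4 4.2
   vertex 5.5 4.9 1.8
  endloop
 endfacet
 facet normal 0.891 -0.313 0.328
  outer loop
   vertex 3.8 3.2 4.8
   vertex 4.5 0.8 0.6
   vertex 5.5 4.9 1.8
  endloop
 endfacet
 facet normal 0.100 -0.857 0.506
  outer loop
   vertex 3.8 3.2 4.8
   vertex 0.6 3.3 5.6
   vertex 4.5 0.8 0.6
  endloop
 endfacet
 facet normal 0.362 0.708 0.606
  outer loop
   vertex 3.8 3.2 4.8
   vertex 5.5 4.9 1.8
   vertex 0.5 5.4 4.2
  endloop
 endfacet
 facet normal 0.219 0.548 0.807
  outer loop
   vertex 3.8 3.2 4.8
   vertex 0.5 5.4 4.2
   vertex 0.6 3.3 5.6
  endloop
 endfacet
 facet normal -0.109 0.096 -0.989
  outer loop
   vertex 0.8 3.8 1.3
   vertex 4.5 0.8 0.6
   vertex 0.5 1.4 1.1
  endloop
 endfacet
 facet normal -0.057 0.159 -0.986
  outer loop
   vertex 0.8 3.8 1.3
   vertex 4.1 5.6 1.4
   vertex 4.5 0.8 0.6
  endloop
 endfacet
 facet normal -0.975 0.137 -0.176
  outer loop
   vertex 0.8 3.8 1.3
   vertex 0.5 1.4 1.1
   vertex 0.5 5.4 4.2
  endloop
 endfacet
 facet normal -0.411 0.780 -0.473
  outer loop
   vertex 0.8 3.8 1.3
   vertex 0.5 5.4 4.2
   vertex 4.1 5.6 1.4
  endloop
 endfacet
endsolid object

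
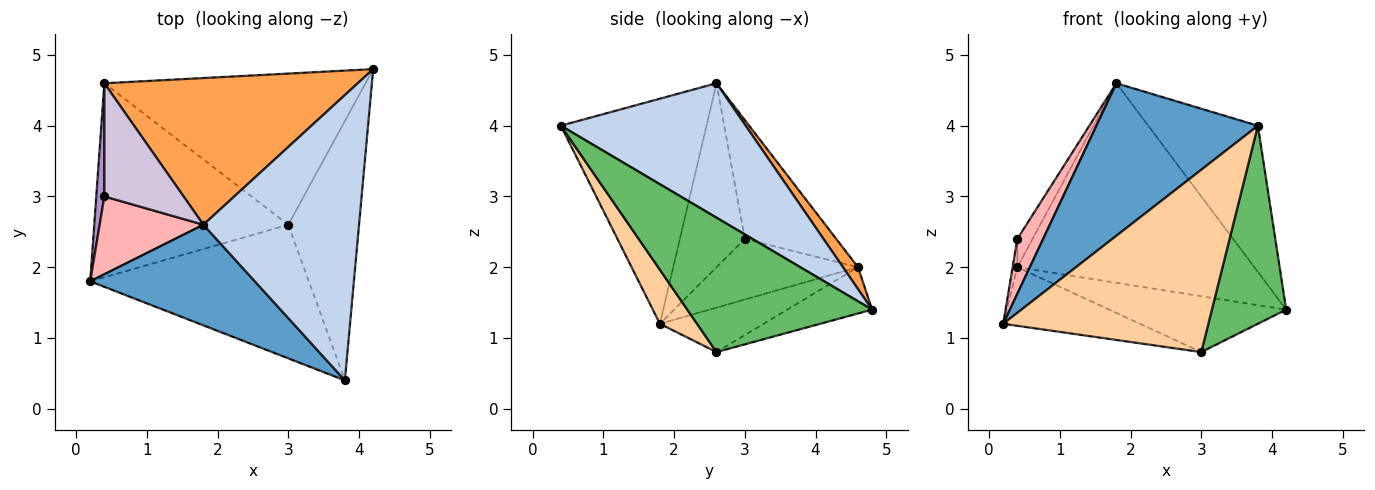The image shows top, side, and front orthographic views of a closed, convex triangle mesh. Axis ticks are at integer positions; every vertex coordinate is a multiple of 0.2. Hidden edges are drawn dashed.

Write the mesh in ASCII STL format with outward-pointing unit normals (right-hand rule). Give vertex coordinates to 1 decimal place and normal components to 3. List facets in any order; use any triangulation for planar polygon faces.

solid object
 facet normal -0.602 -0.667 0.440
  outer loop
   vertex 1.8 2.6 4.6
   vertex 0.2 1.8 1.2
   vertex 3.8 0.4 4.0
  endloop
 endfacet
 facet normal 0.609 0.362 0.706
  outer loop
   vertex 1.8 2.6 4.6
   vertex 3.8 0.4 4.0
   vertex 4.2 4.8 1.4
  endloop
 endfacet
 facet normal 0.051 0.805 0.592
  outer loop
   vertex 0.4 4.6 2.0
   vertex 1.8 2.6 4.6
   vertex 4.2 4.8 1.4
  endloop
 endfacet
 facet normal 0.144 -0.798 -0.585
  outer loop
   vertex 3.0 2.6 0.8
   vertex 3.8 0.4 4.0
   vertex 0.2 1.8 1.2
  endloop
 endfacet
 facet normal 0.834 -0.335 -0.439
  outer loop
   vertex 3.0 2.6 0.8
   vertex 4.2 4.8 1.4
   vertex 3.8 0.4 4.0
  endloop
 endfacet
 facet normal -0.214 0.282 -0.935
  outer loop
   vertex 3.0 2.6 0.8
   vertex 0.2 1.8 1.2
   vertex 0.4 4.6 2.0
  endloop
 endfacet
 facet normal -0.164 0.342 -0.925
  outer loop
   vertex 3.0 2.6 0.8
   vertex 0.4 4.6 2.0
   vertex 4.2 4.8 1.4
  endloop
 endfacet
 facet normal -0.823 -0.327 0.464
  outer loop
   vertex 0.4 3.0 2.4
   vertex 0.2 1.8 1.2
   vertex 1.8 2.6 4.6
  endloop
 endfacet
 facet normal -0.991 0.033 0.132
  outer loop
   vertex 0.4 3.0 2.4
   vertex 0.4 4.6 2.0
   vertex 0.2 1.8 1.2
  endloop
 endfacet
 facet normal -0.824 0.137 0.549
  outer loop
   vertex 0.4 3.0 2.4
   vertex 1.8 2.6 4.6
   vertex 0.4 4.6 2.0
  endloop
 endfacet
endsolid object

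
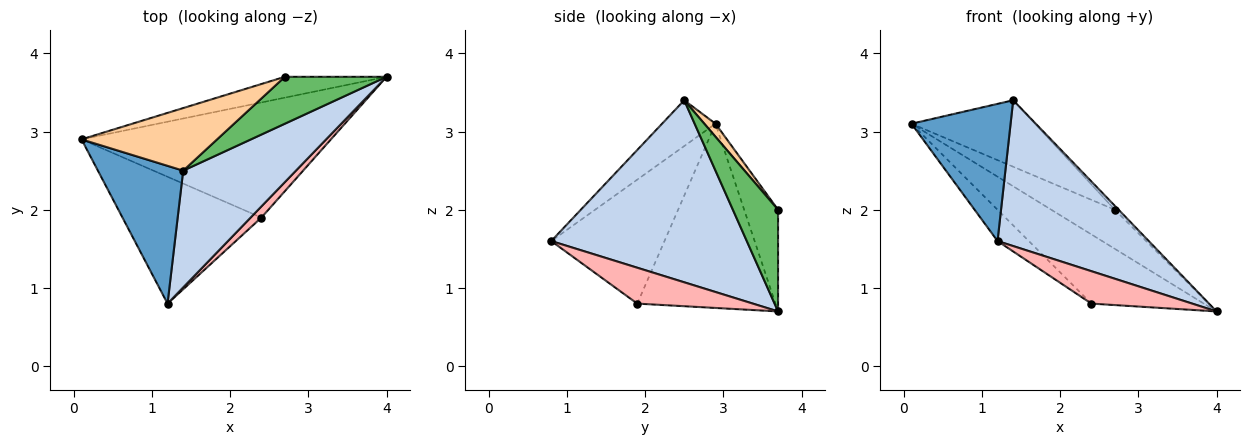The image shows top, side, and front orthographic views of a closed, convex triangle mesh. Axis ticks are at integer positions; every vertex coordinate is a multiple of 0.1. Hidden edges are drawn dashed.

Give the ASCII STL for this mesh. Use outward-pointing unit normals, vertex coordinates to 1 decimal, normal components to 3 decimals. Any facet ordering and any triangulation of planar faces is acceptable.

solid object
 facet normal -0.356 -0.659 0.662
  outer loop
   vertex 1.4 2.5 3.4
   vertex 0.1 2.9 3.1
   vertex 1.2 0.8 1.6
  endloop
 endfacet
 facet normal 0.710 -0.549 0.440
  outer loop
   vertex 1.4 2.5 3.4
   vertex 1.2 0.8 1.6
   vertex 4.0 3.7 0.7
  endloop
 endfacet
 facet normal -0.426 0.798 -0.426
  outer loop
   vertex 2.7 3.7 2.0
   vertex 4.0 3.7 0.7
   vertex 0.1 2.9 3.1
  endloop
 endfacet
 facet normal 0.066 0.727 0.684
  outer loop
   vertex 2.7 3.7 2.0
   vertex 0.1 2.9 3.1
   vertex 1.4 2.5 3.4
  endloop
 endfacet
 facet normal 0.706 0.059 0.706
  outer loop
   vertex 2.7 3.7 2.0
   vertex 1.4 2.5 3.4
   vertex 4.0 3.7 0.7
  endloop
 endfacet
 facet normal -0.535 0.435 -0.724
  outer loop
   vertex 2.4 1.9 0.8
   vertex 0.1 2.9 3.1
   vertex 4.0 3.7 0.7
  endloop
 endfacet
 facet normal -0.655 0.181 -0.734
  outer loop
   vertex 2.4 1.9 0.8
   vertex 1.2 0.8 1.6
   vertex 0.1 2.9 3.1
  endloop
 endfacet
 facet normal 0.735 -0.641 0.221
  outer loop
   vertex 2.4 1.9 0.8
   vertex 4.0 3.7 0.7
   vertex 1.2 0.8 1.6
  endloop
 endfacet
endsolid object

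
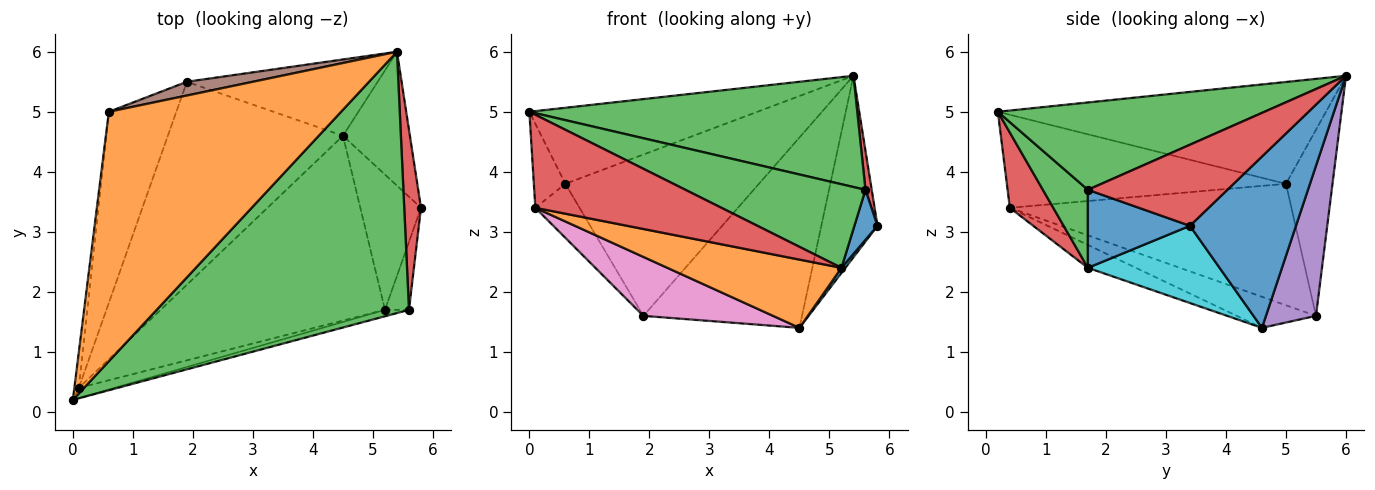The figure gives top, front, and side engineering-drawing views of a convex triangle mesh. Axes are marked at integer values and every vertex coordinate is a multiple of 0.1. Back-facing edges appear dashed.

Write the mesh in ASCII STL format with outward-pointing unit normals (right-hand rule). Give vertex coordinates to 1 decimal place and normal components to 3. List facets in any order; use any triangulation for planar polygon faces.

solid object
 facet normal 0.835 0.442 -0.326
  outer loop
   vertex 4.5 4.6 1.4
   vertex 5.4 6.0 5.6
   vertex 5.8 3.4 3.1
  endloop
 endfacet
 facet normal -0.387 0.269 0.882
  outer loop
   vertex 0.6 5.0 3.8
   vertex 0.0 0.2 5.0
   vertex 5.4 6.0 5.6
  endloop
 endfacet
 facet normal 0.303 -0.373 0.877
  outer loop
   vertex 5.6 1.7 3.7
   vertex 5.4 6.0 5.6
   vertex 0.0 0.2 5.0
  endloop
 endfacet
 facet normal 0.978 -0.044 0.202
  outer loop
   vertex 5.6 1.7 3.7
   vertex 5.8 3.4 3.1
   vertex 5.4 6.0 5.6
  endloop
 endfacet
 facet normal 0.281 0.891 -0.357
  outer loop
   vertex 1.9 5.5 1.6
   vertex 5.4 6.0 5.6
   vertex 4.5 4.6 1.4
  endloop
 endfacet
 facet normal -0.233 0.969 0.083
  outer loop
   vertex 1.9 5.5 1.6
   vertex 0.6 5.0 3.8
   vertex 5.4 6.0 5.6
  endloop
 endfacet
 facet normal -0.168 -0.275 -0.947
  outer loop
   vertex 0.1 0.4 3.4
   vertex 1.9 5.5 1.6
   vertex 4.5 4.6 1.4
  endloop
 endfacet
 facet normal -0.993 0.112 -0.048
  outer loop
   vertex 0.1 0.4 3.4
   vertex 0.0 0.2 5.0
   vertex 0.6 5.0 3.8
  endloop
 endfacet
 facet normal -0.866 0.136 -0.481
  outer loop
   vertex 0.1 0.4 3.4
   vertex 0.6 5.0 3.8
   vertex 1.9 5.5 1.6
  endloop
 endfacet
 facet normal 0.786 -0.023 -0.618
  outer loop
   vertex 5.2 1.7 2.4
   vertex 4.5 4.6 1.4
   vertex 5.8 3.4 3.1
  endloop
 endfacet
 facet normal 0.934 -0.211 -0.287
  outer loop
   vertex 5.2 1.7 2.4
   vertex 5.8 3.4 3.1
   vertex 5.6 1.7 3.7
  endloop
 endfacet
 facet normal -0.095 -0.345 -0.934
  outer loop
   vertex 5.2 1.7 2.4
   vertex 0.1 0.4 3.4
   vertex 4.5 4.6 1.4
  endloop
 endfacet
 facet normal 0.242 -0.967 -0.074
  outer loop
   vertex 5.2 1.7 2.4
   vertex 5.6 1.7 3.7
   vertex 0.0 0.2 5.0
  endloop
 endfacet
 facet normal 0.226 -0.968 -0.107
  outer loop
   vertex 5.2 1.7 2.4
   vertex 0.0 0.2 5.0
   vertex 0.1 0.4 3.4
  endloop
 endfacet
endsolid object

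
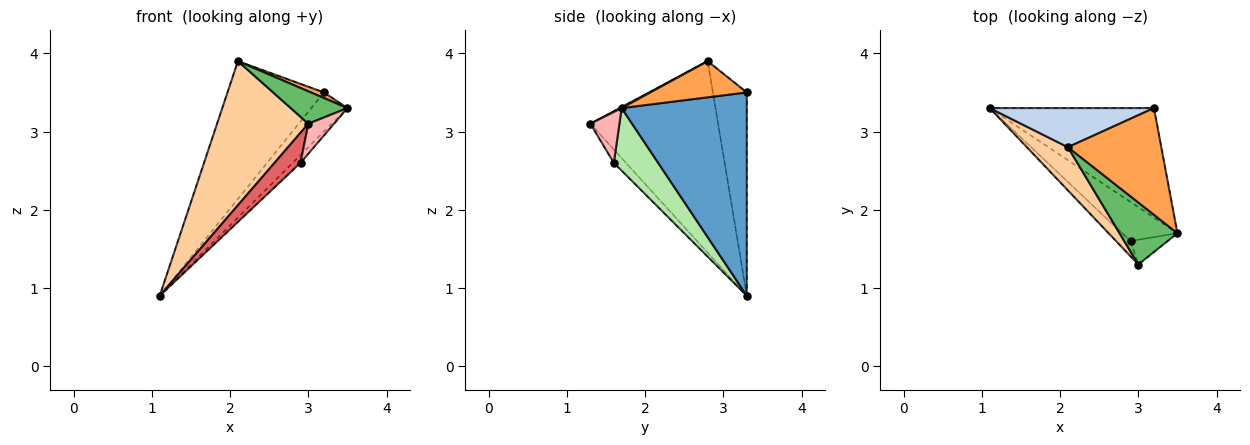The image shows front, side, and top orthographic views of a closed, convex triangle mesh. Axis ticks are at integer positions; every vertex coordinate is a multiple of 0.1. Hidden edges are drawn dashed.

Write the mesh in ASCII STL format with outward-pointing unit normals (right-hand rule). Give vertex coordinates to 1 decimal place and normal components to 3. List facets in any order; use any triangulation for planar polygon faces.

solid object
 facet normal 0.759 0.219 -0.613
  outer loop
   vertex 3.2 3.3 3.5
   vertex 3.5 1.7 3.3
   vertex 1.1 3.3 0.9
  endloop
 endfacet
 facet normal -0.320 0.911 0.259
  outer loop
   vertex 2.1 2.8 3.9
   vertex 3.2 3.3 3.5
   vertex 1.1 3.3 0.9
  endloop
 endfacet
 facet normal 0.361 -0.049 0.931
  outer loop
   vertex 2.1 2.8 3.9
   vertex 3.5 1.7 3.3
   vertex 3.2 3.3 3.5
  endloop
 endfacet
 facet normal -0.802 -0.573 0.172
  outer loop
   vertex 3.0 1.3 3.1
   vertex 2.1 2.8 3.9
   vertex 1.1 3.3 0.9
  endloop
 endfacet
 facet normal 0.016 -0.463 0.886
  outer loop
   vertex 3.0 1.3 3.1
   vertex 3.5 1.7 3.3
   vertex 2.1 2.8 3.9
  endloop
 endfacet
 facet normal 0.743 0.131 -0.656
  outer loop
   vertex 2.9 1.6 2.6
   vertex 1.1 3.3 0.9
   vertex 3.5 1.7 3.3
  endloop
 endfacet
 facet normal -0.384 -0.824 -0.417
  outer loop
   vertex 2.9 1.6 2.6
   vertex 3.0 1.3 3.1
   vertex 1.1 3.3 0.9
  endloop
 endfacet
 facet normal 0.657 -0.581 -0.480
  outer loop
   vertex 2.9 1.6 2.6
   vertex 3.5 1.7 3.3
   vertex 3.0 1.3 3.1
  endloop
 endfacet
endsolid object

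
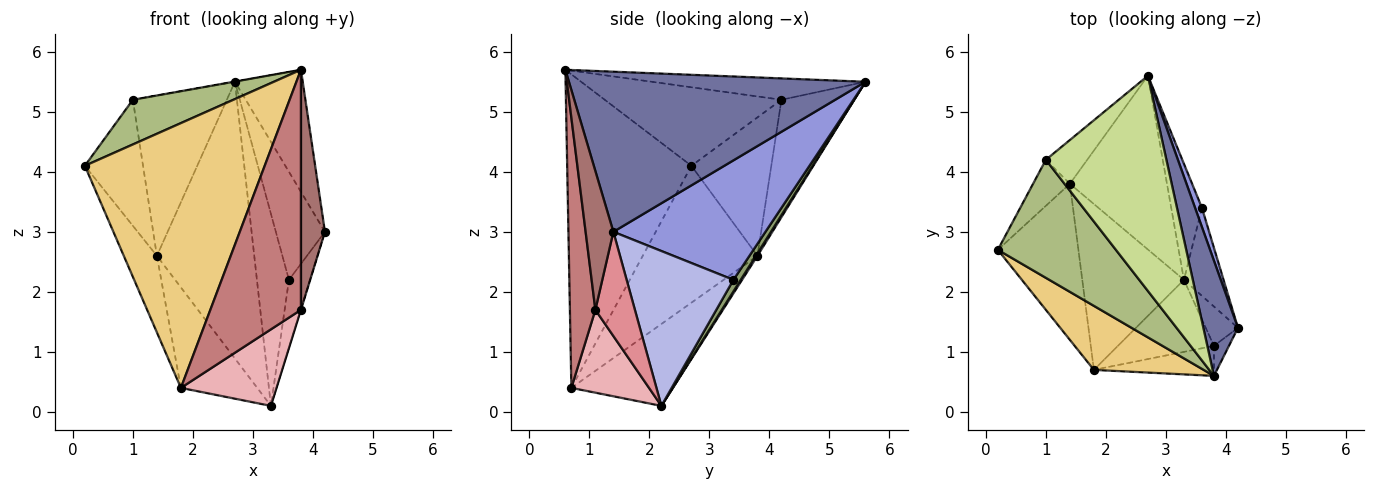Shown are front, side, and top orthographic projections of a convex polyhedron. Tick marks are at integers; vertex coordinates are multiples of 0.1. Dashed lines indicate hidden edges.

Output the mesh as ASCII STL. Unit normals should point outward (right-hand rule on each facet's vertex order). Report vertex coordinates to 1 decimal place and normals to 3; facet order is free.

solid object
 facet normal 0.954 0.218 0.206
  outer loop
   vertex 3.8 0.6 5.7
   vertex 4.2 1.4 3.0
   vertex 2.7 5.6 5.5
  endloop
 endfacet
 facet normal 0.014 0.847 -0.532
  outer loop
   vertex 1.4 3.8 2.6
   vertex 2.7 5.6 5.5
   vertex 3.3 2.2 0.1
  endloop
 endfacet
 facet normal 0.950 0.307 0.055
  outer loop
   vertex 3.6 3.4 2.2
   vertex 2.7 5.6 5.5
   vertex 4.2 1.4 3.0
  endloop
 endfacet
 facet normal 0.952 0.188 -0.243
  outer loop
   vertex 3.6 3.4 2.2
   vertex 4.2 1.4 3.0
   vertex 3.3 2.2 0.1
  endloop
 endfacet
 facet normal 0.192 0.840 -0.507
  outer loop
   vertex 3.6 3.4 2.2
   vertex 3.3 2.2 0.1
   vertex 2.7 5.6 5.5
  endloop
 endfacet
 facet normal -0.528 -0.301 0.794
  outer loop
   vertex 1.0 4.2 5.2
   vertex 0.2 2.7 4.1
   vertex 3.8 0.6 5.7
  endloop
 endfacet
 facet normal -0.175 0.001 0.985
  outer loop
   vertex 1.0 4.2 5.2
   vertex 3.8 0.6 5.7
   vertex 2.7 5.6 5.5
  endloop
 endfacet
 facet normal -0.790 0.576 -0.210
  outer loop
   vertex 1.0 4.2 5.2
   vertex 1.4 3.8 2.6
   vertex 0.2 2.7 4.1
  endloop
 endfacet
 facet normal -0.599 0.772 -0.211
  outer loop
   vertex 1.0 4.2 5.2
   vertex 2.7 5.6 5.5
   vertex 1.4 3.8 2.6
  endloop
 endfacet
 facet normal -0.567 0.427 -0.704
  outer loop
   vertex 1.8 0.7 0.4
   vertex 1.4 3.8 2.6
   vertex 3.3 2.2 0.1
  endloop
 endfacet
 facet normal -0.557 -0.807 0.195
  outer loop
   vertex 1.8 0.7 0.4
   vertex 3.8 0.6 5.7
   vertex 0.2 2.7 4.1
  endloop
 endfacet
 facet normal -0.836 0.241 -0.492
  outer loop
   vertex 1.8 0.7 0.4
   vertex 0.2 2.7 4.1
   vertex 1.4 3.8 2.6
  endloop
 endfacet
 facet normal 0.754 -0.652 -0.081
  outer loop
   vertex 3.8 1.1 1.7
   vertex 4.2 1.4 3.0
   vertex 3.8 0.6 5.7
  endloop
 endfacet
 facet normal 0.269 -0.956 -0.119
  outer loop
   vertex 3.8 1.1 1.7
   vertex 3.8 0.6 5.7
   vertex 1.8 0.7 0.4
  endloop
 endfacet
 facet normal 0.955 0.005 -0.295
  outer loop
   vertex 3.8 1.1 1.7
   vertex 3.3 2.2 0.1
   vertex 4.2 1.4 3.0
  endloop
 endfacet
 facet normal 0.509 -0.627 -0.590
  outer loop
   vertex 3.8 1.1 1.7
   vertex 1.8 0.7 0.4
   vertex 3.3 2.2 0.1
  endloop
 endfacet
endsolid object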